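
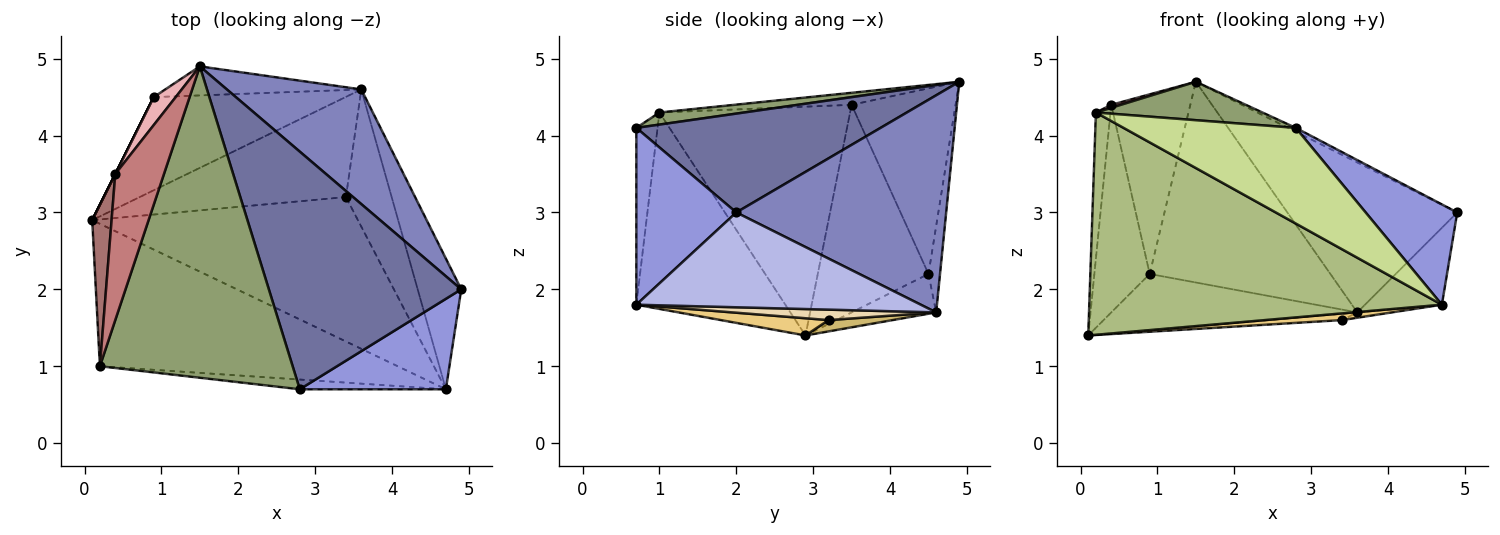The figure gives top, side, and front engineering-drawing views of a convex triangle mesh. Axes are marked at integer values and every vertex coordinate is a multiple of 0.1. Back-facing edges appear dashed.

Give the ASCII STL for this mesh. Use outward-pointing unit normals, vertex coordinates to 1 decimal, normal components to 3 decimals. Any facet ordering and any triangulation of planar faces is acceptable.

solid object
 facet normal 0.457 0.014 0.889
  outer loop
   vertex 2.8 0.7 4.1
   vertex 4.9 2.0 3.0
   vertex 1.5 4.9 4.7
  endloop
 endfacet
 facet normal 0.700 0.567 0.434
  outer loop
   vertex 3.6 4.6 1.7
   vertex 1.5 4.9 4.7
   vertex 4.9 2.0 3.0
  endloop
 endfacet
 facet normal 0.630 -0.577 0.520
  outer loop
   vertex 4.7 0.7 1.8
   vertex 4.9 2.0 3.0
   vertex 2.8 0.7 4.1
  endloop
 endfacet
 facet normal 0.882 0.239 -0.405
  outer loop
   vertex 4.7 0.7 1.8
   vertex 3.6 4.6 1.7
   vertex 4.9 2.0 3.0
  endloop
 endfacet
 facet normal 0.062 -0.122 0.991
  outer loop
   vertex 0.2 1.0 4.3
   vertex 2.8 0.7 4.1
   vertex 1.5 4.9 4.7
  endloop
 endfacet
 facet normal -0.335 -0.793 -0.508
  outer loop
   vertex 0.2 1.0 4.3
   vertex 0.1 2.9 1.4
   vertex 4.7 0.7 1.8
  endloop
 endfacet
 facet normal -0.122 -0.987 -0.101
  outer loop
   vertex 0.2 1.0 4.3
   vertex 4.7 0.7 1.8
   vertex 2.8 0.7 4.1
  endloop
 endfacet
 facet normal -0.175 0.509 -0.843
  outer loop
   vertex 0.9 4.5 2.2
   vertex 3.6 4.6 1.7
   vertex 0.1 2.9 1.4
  endloop
 endfacet
 facet normal -0.063 0.988 -0.143
  outer loop
   vertex 0.9 4.5 2.2
   vertex 1.5 4.9 4.7
   vertex 3.6 4.6 1.7
  endloop
 endfacet
 facet normal 0.055 0.063 -0.996
  outer loop
   vertex 3.4 3.2 1.6
   vertex 0.1 2.9 1.4
   vertex 3.6 4.6 1.7
  endloop
 endfacet
 facet normal 0.065 -0.046 -0.997
  outer loop
   vertex 3.4 3.2 1.6
   vertex 4.7 0.7 1.8
   vertex 0.1 2.9 1.4
  endloop
 endfacet
 facet normal 0.223 0.038 -0.974
  outer loop
   vertex 3.4 3.2 1.6
   vertex 3.6 4.6 1.7
   vertex 4.7 0.7 1.8
  endloop
 endfacet
 facet normal -0.994 0.076 0.084
  outer loop
   vertex 0.4 3.5 4.4
   vertex 0.1 2.9 1.4
   vertex 0.2 1.0 4.3
  endloop
 endfacet
 facet normal -0.240 -0.020 0.971
  outer loop
   vertex 0.4 3.5 4.4
   vertex 0.2 1.0 4.3
   vertex 1.5 4.9 4.7
  endloop
 endfacet
 facet normal -0.894 0.447 0.000
  outer loop
   vertex 0.4 3.5 4.4
   vertex 0.9 4.5 2.2
   vertex 0.1 2.9 1.4
  endloop
 endfacet
 facet normal -0.793 0.603 0.094
  outer loop
   vertex 0.4 3.5 4.4
   vertex 1.5 4.9 4.7
   vertex 0.9 4.5 2.2
  endloop
 endfacet
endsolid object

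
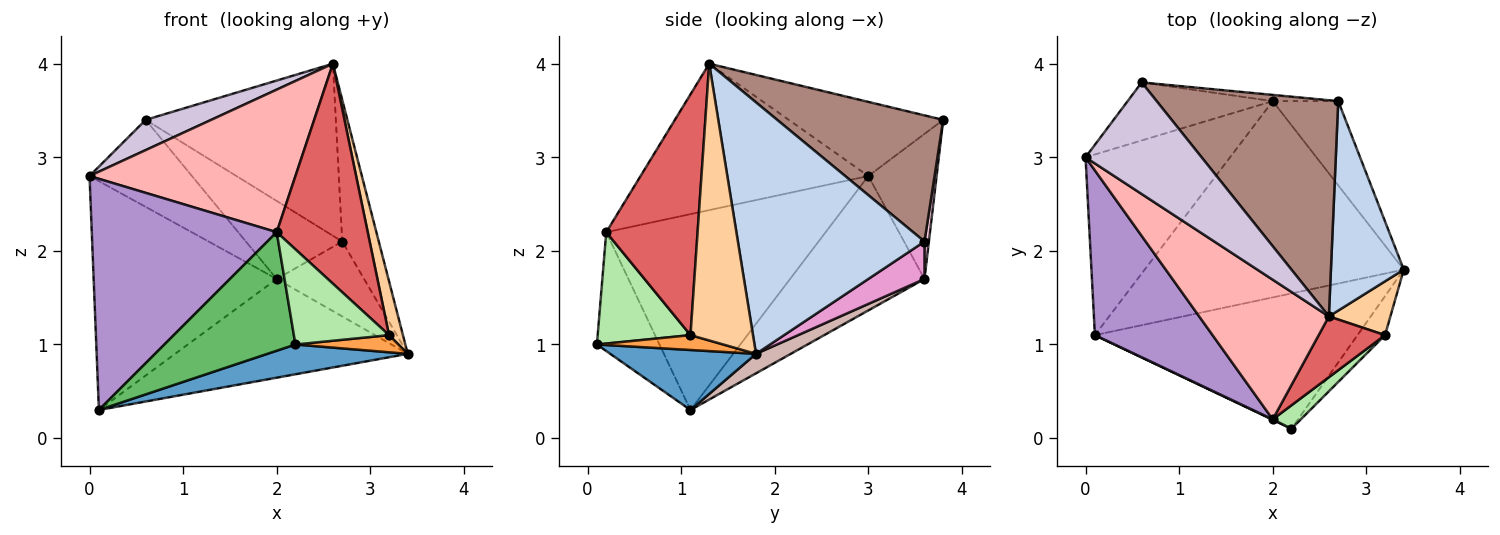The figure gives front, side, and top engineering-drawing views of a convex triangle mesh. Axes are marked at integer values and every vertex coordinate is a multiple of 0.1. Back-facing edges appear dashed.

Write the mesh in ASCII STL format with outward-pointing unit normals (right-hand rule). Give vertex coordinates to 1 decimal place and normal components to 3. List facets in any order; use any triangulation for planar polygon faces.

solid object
 facet normal 0.218 -0.210 -0.953
  outer loop
   vertex 0.1 1.1 0.3
   vertex 3.4 1.8 0.9
   vertex 2.2 0.1 1.0
  endloop
 endfacet
 facet normal 0.944 0.185 0.273
  outer loop
   vertex 2.7 3.6 2.1
   vertex 2.6 1.3 4.0
   vertex 3.4 1.8 0.9
  endloop
 endfacet
 facet normal 0.443 -0.361 -0.821
  outer loop
   vertex 3.2 1.1 1.1
   vertex 2.2 0.1 1.0
   vertex 3.4 1.8 0.9
  endloop
 endfacet
 facet normal 0.954 -0.212 0.212
  outer loop
   vertex 3.2 1.1 1.1
   vertex 3.4 1.8 0.9
   vertex 2.6 1.3 4.0
  endloop
 endfacet
 facet normal -0.431 -0.902 0.003
  outer loop
   vertex 2.0 0.2 2.2
   vertex 0.1 1.1 0.3
   vertex 2.2 0.1 1.0
  endloop
 endfacet
 facet normal 0.688 -0.705 0.173
  outer loop
   vertex 2.0 0.2 2.2
   vertex 2.2 0.1 1.0
   vertex 3.2 1.1 1.1
  endloop
 endfacet
 facet normal 0.695 -0.693 0.192
  outer loop
   vertex 2.0 0.2 2.2
   vertex 3.2 1.1 1.1
   vertex 2.6 1.3 4.0
  endloop
 endfacet
 facet normal -0.620 -0.560 0.549
  outer loop
   vertex 2.0 0.2 2.2
   vertex 2.6 1.3 4.0
   vertex 0.0 3.0 2.8
  endloop
 endfacet
 facet normal -0.695 -0.586 0.417
  outer loop
   vertex 2.0 0.2 2.2
   vertex 0.0 3.0 2.8
   vertex 0.1 1.1 0.3
  endloop
 endfacet
 facet normal -0.525 -0.223 0.822
  outer loop
   vertex 0.6 3.8 3.4
   vertex 0.0 3.0 2.8
   vertex 2.6 1.3 4.0
  endloop
 endfacet
 facet normal 0.478 0.547 0.687
  outer loop
   vertex 0.6 3.8 3.4
   vertex 2.6 1.3 4.0
   vertex 2.7 3.6 2.1
  endloop
 endfacet
 facet normal 0.067 0.448 -0.891
  outer loop
   vertex 2.0 3.6 1.7
   vertex 3.4 1.8 0.9
   vertex 0.1 1.1 0.3
  endloop
 endfacet
 facet normal 0.393 0.611 -0.687
  outer loop
   vertex 2.0 3.6 1.7
   vertex 2.7 3.6 2.1
   vertex 3.4 1.8 0.9
  endloop
 endfacet
 facet normal 0.046 0.996 -0.080
  outer loop
   vertex 2.0 3.6 1.7
   vertex 0.6 3.8 3.4
   vertex 2.7 3.6 2.1
  endloop
 endfacet
 facet normal -0.499 0.680 -0.537
  outer loop
   vertex 2.0 3.6 1.7
   vertex 0.1 1.1 0.3
   vertex 0.0 3.0 2.8
  endloop
 endfacet
 facet normal -0.485 0.728 -0.485
  outer loop
   vertex 2.0 3.6 1.7
   vertex 0.0 3.0 2.8
   vertex 0.6 3.8 3.4
  endloop
 endfacet
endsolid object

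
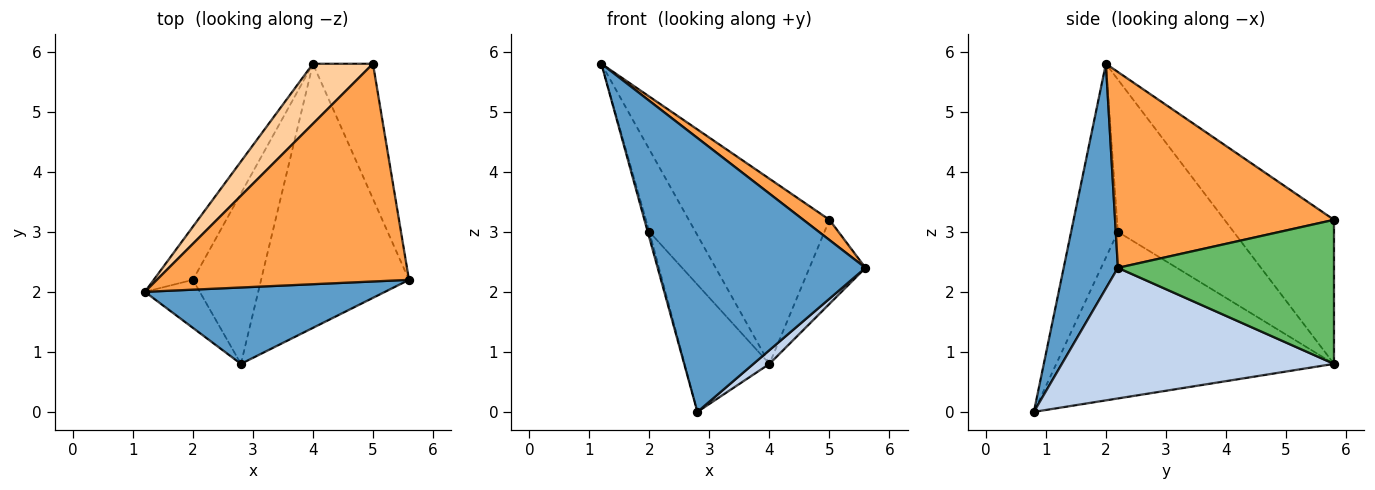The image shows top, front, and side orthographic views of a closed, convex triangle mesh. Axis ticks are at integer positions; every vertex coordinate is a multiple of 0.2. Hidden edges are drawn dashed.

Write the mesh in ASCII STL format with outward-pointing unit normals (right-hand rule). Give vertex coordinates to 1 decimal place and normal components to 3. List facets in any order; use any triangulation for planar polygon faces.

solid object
 facet normal 0.244 -0.934 0.261
  outer loop
   vertex 2.8 0.8 0.0
   vertex 5.6 2.2 2.4
   vertex 1.2 2.0 5.8
  endloop
 endfacet
 facet normal 0.661 -0.039 -0.749
  outer loop
   vertex 2.8 0.8 0.0
   vertex 4.0 5.8 0.8
   vertex 5.6 2.2 2.4
  endloop
 endfacet
 facet normal 0.612 -0.073 0.788
  outer loop
   vertex 5.0 5.8 3.2
   vertex 1.2 2.0 5.8
   vertex 5.6 2.2 2.4
  endloop
 endfacet
 facet normal -0.595 0.765 0.248
  outer loop
   vertex 5.0 5.8 3.2
   vertex 4.0 5.8 0.8
   vertex 1.2 2.0 5.8
  endloop
 endfacet
 facet normal 0.898 0.233 -0.374
  outer loop
   vertex 5.0 5.8 3.2
   vertex 5.6 2.2 2.4
   vertex 4.0 5.8 0.8
  endloop
 endfacet
 facet normal -0.904 0.360 -0.232
  outer loop
   vertex 2.0 2.2 3.0
   vertex 1.2 2.0 5.8
   vertex 4.0 5.8 0.8
  endloop
 endfacet
 facet normal -0.962 0.034 -0.272
  outer loop
   vertex 2.0 2.2 3.0
   vertex 2.8 0.8 0.0
   vertex 1.2 2.0 5.8
  endloop
 endfacet
 facet normal -0.891 0.272 -0.364
  outer loop
   vertex 2.0 2.2 3.0
   vertex 4.0 5.8 0.8
   vertex 2.8 0.8 0.0
  endloop
 endfacet
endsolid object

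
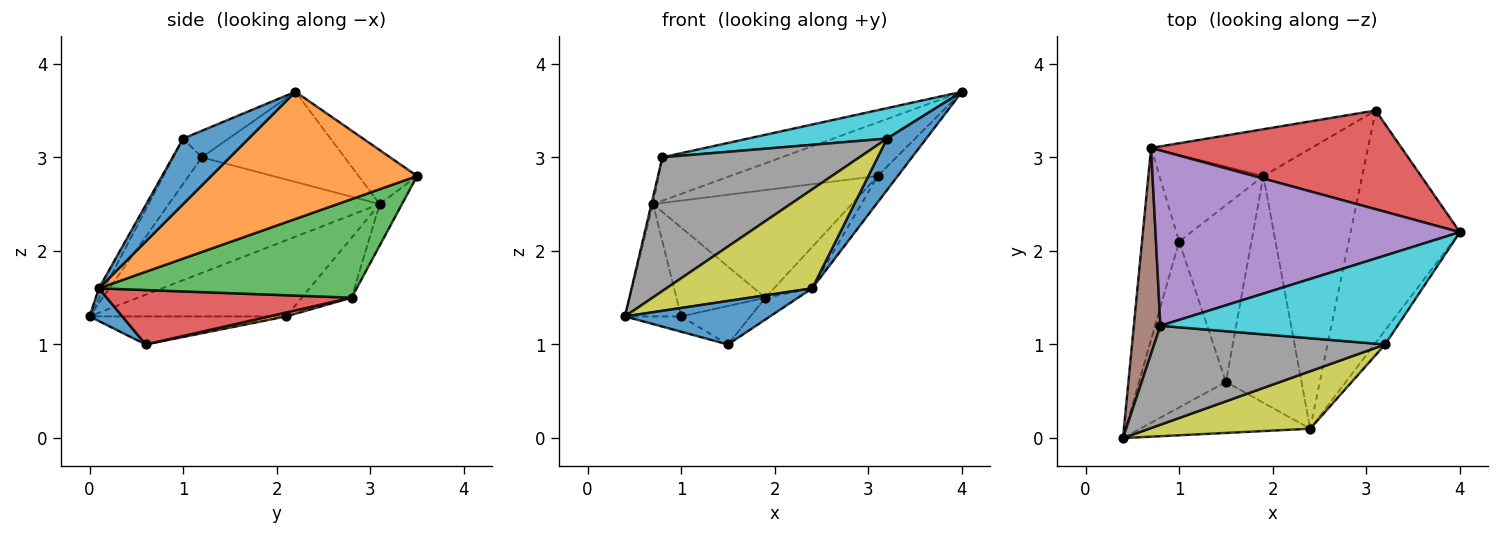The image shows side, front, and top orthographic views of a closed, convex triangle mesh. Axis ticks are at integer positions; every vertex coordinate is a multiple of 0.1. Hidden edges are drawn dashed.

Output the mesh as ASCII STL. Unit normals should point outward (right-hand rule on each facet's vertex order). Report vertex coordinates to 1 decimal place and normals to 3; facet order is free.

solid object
 facet normal 0.145 -0.642 -0.753
  outer loop
   vertex 2.4 0.1 1.6
   vertex 0.4 0.0 1.3
   vertex 1.5 0.6 1.0
  endloop
 endfacet
 facet normal 0.756 0.074 -0.650
  outer loop
   vertex 2.4 0.1 1.6
   vertex 3.1 3.5 2.8
   vertex 4.0 2.2 3.7
  endloop
 endfacet
 facet normal -0.306 0.088 -0.948
  outer loop
   vertex 1.0 2.1 1.3
   vertex 1.5 0.6 1.0
   vertex 0.4 0.0 1.3
  endloop
 endfacet
 facet normal -0.186 0.469 0.863
  outer loop
   vertex 0.7 3.1 2.5
   vertex 4.0 2.2 3.7
   vertex 3.1 3.5 2.8
  endloop
 endfacet
 facet normal -0.276 0.231 0.933
  outer loop
   vertex 0.7 3.1 2.5
   vertex 0.8 1.2 3.0
   vertex 4.0 2.2 3.7
  endloop
 endfacet
 facet normal -0.975 0.008 0.224
  outer loop
   vertex 0.7 3.1 2.5
   vertex 0.4 0.0 1.3
   vertex 0.8 1.2 3.0
  endloop
 endfacet
 facet normal -0.870 0.249 -0.425
  outer loop
   vertex 0.7 3.1 2.5
   vertex 1.0 2.1 1.3
   vertex 0.4 0.0 1.3
  endloop
 endfacet
 facet normal -0.116 -0.798 0.591
  outer loop
   vertex 3.2 1.0 3.2
   vertex 0.8 1.2 3.0
   vertex 0.4 0.0 1.3
  endloop
 endfacet
 facet normal -0.032 -0.864 0.502
  outer loop
   vertex 3.2 1.0 3.2
   vertex 0.4 0.0 1.3
   vertex 2.4 0.1 1.6
  endloop
 endfacet
 facet normal -0.105 -0.322 0.941
  outer loop
   vertex 3.2 1.0 3.2
   vertex 4.0 2.2 3.7
   vertex 0.8 1.2 3.0
  endloop
 endfacet
 facet normal 0.850 -0.509 -0.139
  outer loop
   vertex 3.2 1.0 3.2
   vertex 2.4 0.1 1.6
   vertex 4.0 2.2 3.7
  endloop
 endfacet
 facet normal 0.052 0.212 -0.976
  outer loop
   vertex 1.9 2.8 1.5
   vertex 1.5 0.6 1.0
   vertex 1.0 2.1 1.3
  endloop
 endfacet
 facet normal 0.702 0.104 -0.704
  outer loop
   vertex 1.9 2.8 1.5
   vertex 3.1 3.5 2.8
   vertex 2.4 0.1 1.6
  endloop
 endfacet
 facet normal 0.583 0.078 -0.809
  outer loop
   vertex 1.9 2.8 1.5
   vertex 2.4 0.1 1.6
   vertex 1.5 0.6 1.0
  endloop
 endfacet
 facet normal -0.102 0.912 -0.397
  outer loop
   vertex 1.9 2.8 1.5
   vertex 0.7 3.1 2.5
   vertex 3.1 3.5 2.8
  endloop
 endfacet
 facet normal -0.373 0.665 -0.647
  outer loop
   vertex 1.9 2.8 1.5
   vertex 1.0 2.1 1.3
   vertex 0.7 3.1 2.5
  endloop
 endfacet
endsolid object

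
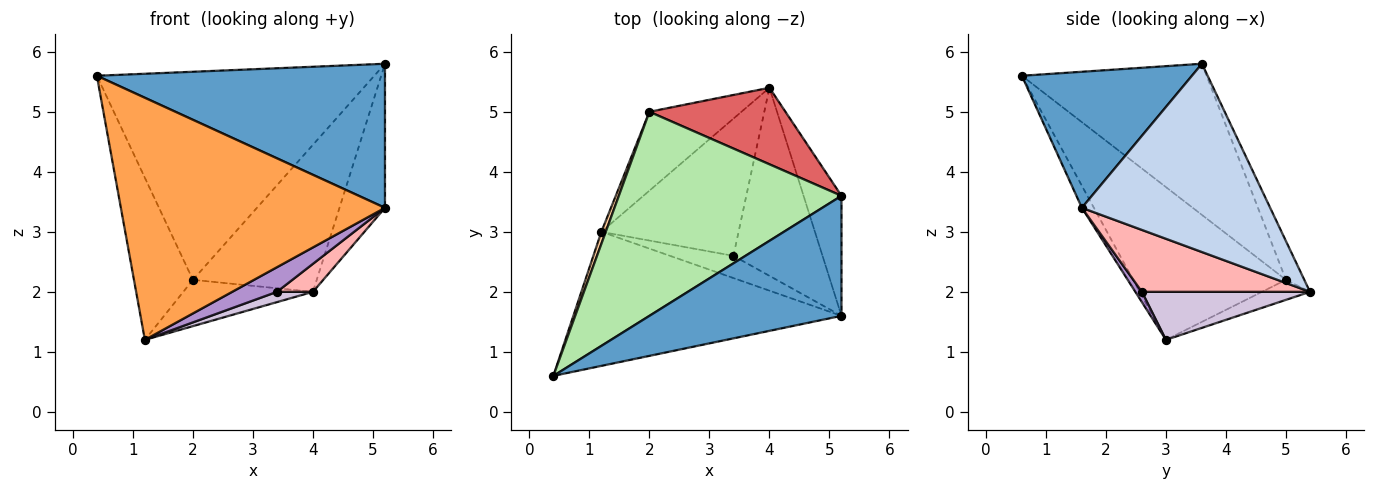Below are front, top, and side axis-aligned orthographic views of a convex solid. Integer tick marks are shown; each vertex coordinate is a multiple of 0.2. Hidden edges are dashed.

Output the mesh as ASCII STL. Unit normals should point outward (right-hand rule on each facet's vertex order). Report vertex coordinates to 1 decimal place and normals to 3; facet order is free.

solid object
 facet normal 0.413 -0.700 0.583
  outer loop
   vertex 5.2 3.6 5.8
   vertex 0.4 0.6 5.6
   vertex 5.2 1.6 3.4
  endloop
 endfacet
 facet normal 0.954 0.230 -0.192
  outer loop
   vertex 5.2 3.6 5.8
   vertex 5.2 1.6 3.4
   vertex 4.0 5.4 2.0
  endloop
 endfacet
 facet normal -0.040 -0.874 -0.484
  outer loop
   vertex 1.2 3.0 1.2
   vertex 5.2 1.6 3.4
   vertex 0.4 0.6 5.6
  endloop
 endfacet
 facet normal -0.933 0.360 0.027
  outer loop
   vertex 2.0 5.0 2.2
   vertex 1.2 3.0 1.2
   vertex 0.4 0.6 5.6
  endloop
 endfacet
 facet normal -0.184 0.498 -0.848
  outer loop
   vertex 2.0 5.0 2.2
   vertex 4.0 5.4 2.0
   vertex 1.2 3.0 1.2
  endloop
 endfacet
 facet normal -0.429 0.645 0.632
  outer loop
   vertex 2.0 5.0 2.2
   vertex 0.4 0.6 5.6
   vertex 5.2 3.6 5.8
  endloop
 endfacet
 facet normal -0.130 0.880 0.458
  outer loop
   vertex 2.0 5.0 2.2
   vertex 5.2 3.6 5.8
   vertex 4.0 5.4 2.0
  endloop
 endfacet
 facet normal 0.567 -0.121 -0.815
  outer loop
   vertex 3.4 2.6 2.0
   vertex 4.0 5.4 2.0
   vertex 5.2 1.6 3.4
  endloop
 endfacet
 facet normal 0.108 -0.738 -0.666
  outer loop
   vertex 3.4 2.6 2.0
   vertex 5.2 1.6 3.4
   vertex 1.2 3.0 1.2
  endloop
 endfacet
 facet normal 0.330 -0.071 -0.942
  outer loop
   vertex 3.4 2.6 2.0
   vertex 1.2 3.0 1.2
   vertex 4.0 5.4 2.0
  endloop
 endfacet
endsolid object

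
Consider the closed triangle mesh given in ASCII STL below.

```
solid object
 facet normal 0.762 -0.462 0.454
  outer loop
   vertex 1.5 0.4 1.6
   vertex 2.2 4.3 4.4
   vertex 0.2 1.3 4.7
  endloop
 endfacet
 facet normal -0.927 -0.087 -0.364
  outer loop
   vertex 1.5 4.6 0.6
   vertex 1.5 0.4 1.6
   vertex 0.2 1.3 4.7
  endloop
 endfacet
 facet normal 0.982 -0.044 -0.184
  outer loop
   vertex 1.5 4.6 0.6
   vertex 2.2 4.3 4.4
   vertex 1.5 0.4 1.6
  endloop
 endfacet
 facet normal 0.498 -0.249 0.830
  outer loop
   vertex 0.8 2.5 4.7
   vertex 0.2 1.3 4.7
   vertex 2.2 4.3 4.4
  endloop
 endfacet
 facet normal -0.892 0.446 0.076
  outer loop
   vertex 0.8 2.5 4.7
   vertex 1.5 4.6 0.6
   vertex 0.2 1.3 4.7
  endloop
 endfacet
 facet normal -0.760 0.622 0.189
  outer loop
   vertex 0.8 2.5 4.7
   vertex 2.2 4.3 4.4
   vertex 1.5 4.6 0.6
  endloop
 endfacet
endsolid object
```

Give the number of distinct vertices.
5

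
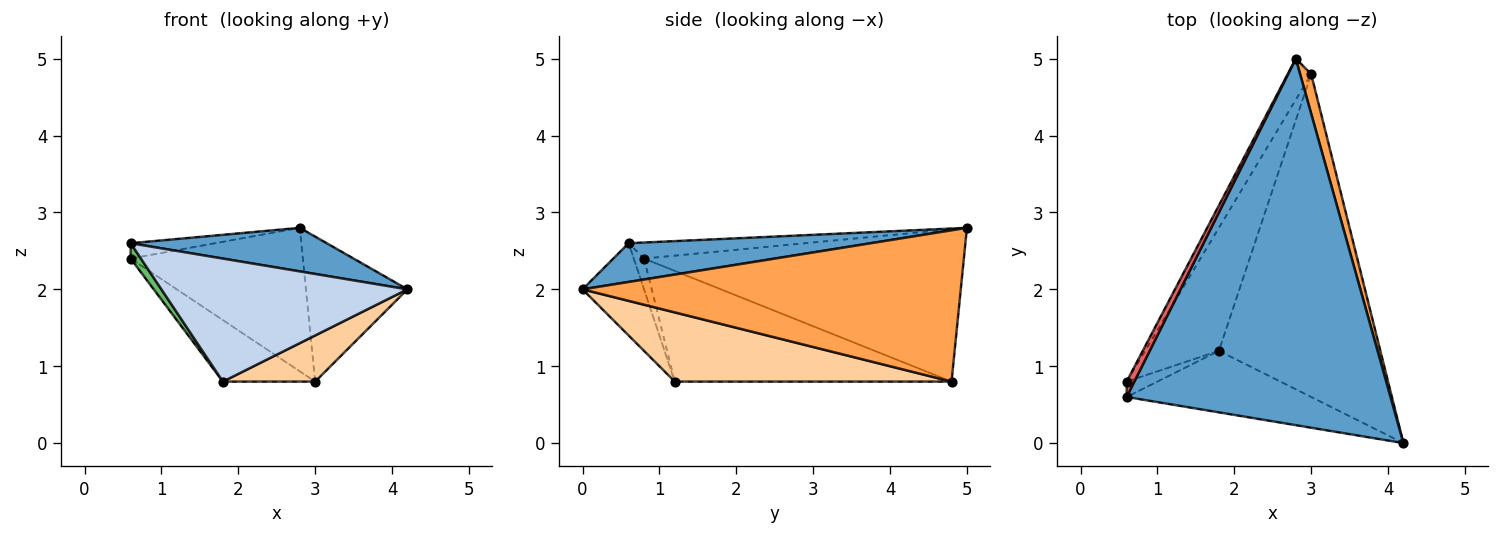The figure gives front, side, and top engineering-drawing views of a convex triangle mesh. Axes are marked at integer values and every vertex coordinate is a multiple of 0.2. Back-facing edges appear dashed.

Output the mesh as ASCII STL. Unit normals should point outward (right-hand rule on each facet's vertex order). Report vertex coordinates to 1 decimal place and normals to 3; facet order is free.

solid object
 facet normal 0.144 -0.117 0.983
  outer loop
   vertex 2.8 5.0 2.8
   vertex 0.6 0.6 2.6
   vertex 4.2 0.0 2.0
  endloop
 endfacet
 facet normal -0.218 -0.873 -0.436
  outer loop
   vertex 1.8 1.2 0.8
   vertex 4.2 0.0 2.0
   vertex 0.6 0.6 2.6
  endloop
 endfacet
 facet normal 0.963 0.258 0.070
  outer loop
   vertex 3.0 4.8 0.8
   vertex 2.8 5.0 2.8
   vertex 4.2 0.0 2.0
  endloop
 endfacet
 facet normal 0.391 -0.130 -0.911
  outer loop
   vertex 3.0 4.8 0.8
   vertex 4.2 0.0 2.0
   vertex 1.8 1.2 0.8
  endloop
 endfacet
 facet normal -0.577 -0.577 -0.577
  outer loop
   vertex 0.6 0.8 2.4
   vertex 1.8 1.2 0.8
   vertex 0.6 0.6 2.6
  endloop
 endfacet
 facet normal -0.802 0.267 -0.535
  outer loop
   vertex 0.6 0.8 2.4
   vertex 3.0 4.8 0.8
   vertex 1.8 1.2 0.8
  endloop
 endfacet
 facet normal -0.828 0.396 0.396
  outer loop
   vertex 0.6 0.8 2.4
   vertex 0.6 0.6 2.6
   vertex 2.8 5.0 2.8
  endloop
 endfacet
 facet normal -0.873 0.470 -0.134
  outer loop
   vertex 0.6 0.8 2.4
   vertex 2.8 5.0 2.8
   vertex 3.0 4.8 0.8
  endloop
 endfacet
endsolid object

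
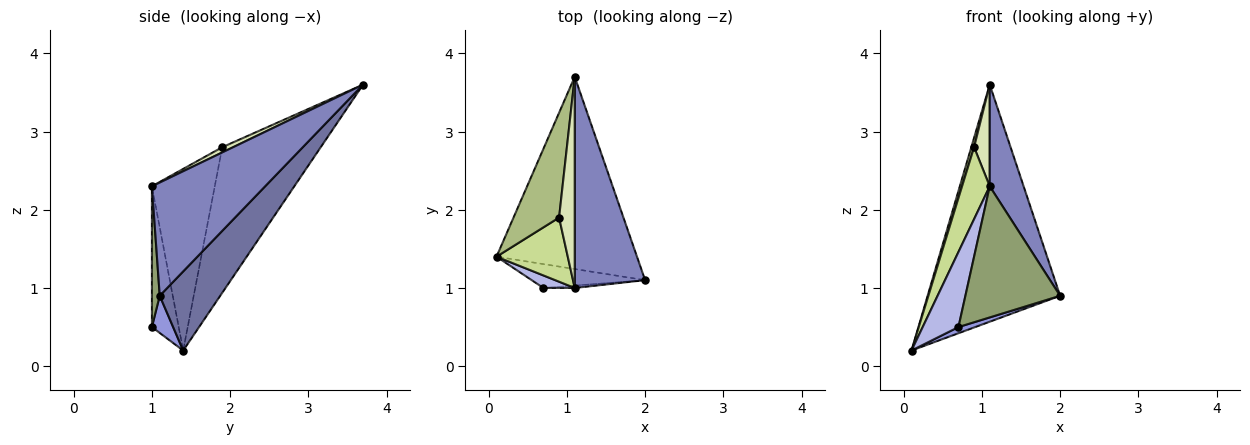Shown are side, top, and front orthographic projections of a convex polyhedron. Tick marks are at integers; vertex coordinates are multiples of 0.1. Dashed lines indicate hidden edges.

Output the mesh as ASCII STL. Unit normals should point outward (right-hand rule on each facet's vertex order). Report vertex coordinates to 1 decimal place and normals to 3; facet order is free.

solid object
 facet normal 0.334 0.732 -0.594
  outer loop
   vertex 1.1 3.7 3.6
   vertex 2.0 1.1 0.9
   vertex 0.1 1.4 0.2
  endloop
 endfacet
 facet normal 0.823 -0.246 0.512
  outer loop
   vertex 1.1 1.0 2.3
   vertex 2.0 1.1 0.9
   vertex 1.1 3.7 3.6
  endloop
 endfacet
 facet normal 0.302 -0.239 -0.923
  outer loop
   vertex 0.7 1.0 0.5
   vertex 0.1 1.4 0.2
   vertex 2.0 1.1 0.9
  endloop
 endfacet
 facet normal -0.595 -0.793 0.132
  outer loop
   vertex 0.7 1.0 0.5
   vertex 1.1 1.0 2.3
   vertex 0.1 1.4 0.2
  endloop
 endfacet
 facet normal 0.082 -0.996 -0.018
  outer loop
   vertex 0.7 1.0 0.5
   vertex 2.0 1.1 0.9
   vertex 1.1 1.0 2.3
  endloop
 endfacet
 facet normal -0.954 -0.027 0.299
  outer loop
   vertex 0.9 1.9 2.8
   vertex 1.1 3.7 3.6
   vertex 0.1 1.4 0.2
  endloop
 endfacet
 facet normal -0.861 -0.379 0.338
  outer loop
   vertex 0.9 1.9 2.8
   vertex 0.1 1.4 0.2
   vertex 1.1 1.0 2.3
  endloop
 endfacet
 facet normal 0.288 -0.415 0.863
  outer loop
   vertex 0.9 1.9 2.8
   vertex 1.1 1.0 2.3
   vertex 1.1 3.7 3.6
  endloop
 endfacet
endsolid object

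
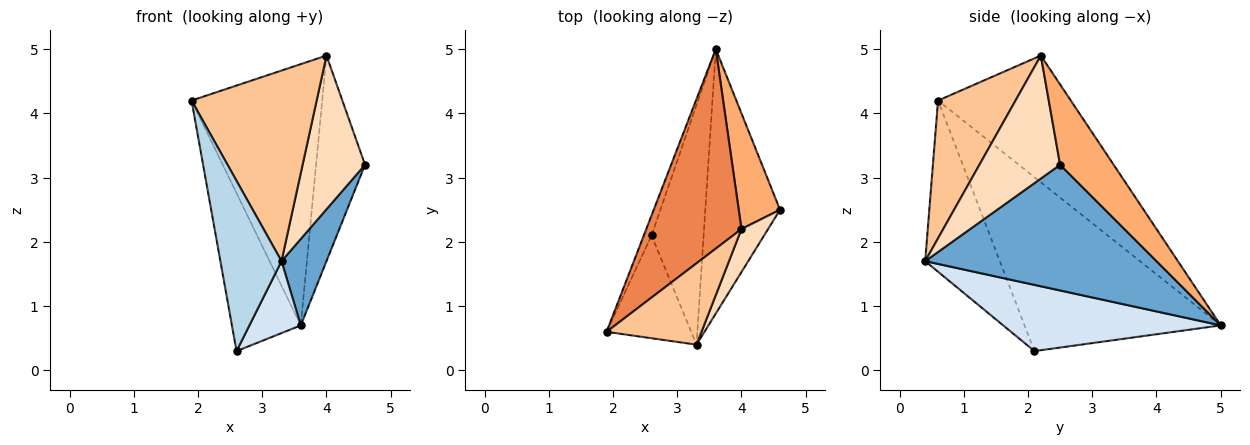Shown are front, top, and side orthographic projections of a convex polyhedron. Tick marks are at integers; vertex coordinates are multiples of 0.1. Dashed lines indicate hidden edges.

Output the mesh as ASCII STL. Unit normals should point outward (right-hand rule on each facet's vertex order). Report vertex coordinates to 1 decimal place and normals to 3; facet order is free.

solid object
 facet normal 0.848 -0.165 -0.504
  outer loop
   vertex 3.3 0.4 1.7
   vertex 3.6 5.0 0.7
   vertex 4.6 2.5 3.2
  endloop
 endfacet
 facet normal -0.943 0.331 -0.042
  outer loop
   vertex 2.6 2.1 0.3
   vertex 1.9 0.6 4.2
   vertex 3.6 5.0 0.7
  endloop
 endfacet
 facet normal -0.723 -0.592 -0.357
  outer loop
   vertex 2.6 2.1 0.3
   vertex 3.3 0.4 1.7
   vertex 1.9 0.6 4.2
  endloop
 endfacet
 facet normal 0.773 -0.183 -0.608
  outer loop
   vertex 2.6 2.1 0.3
   vertex 3.6 5.0 0.7
   vertex 3.3 0.4 1.7
  endloop
 endfacet
 facet normal -0.628 0.618 0.472
  outer loop
   vertex 4.0 2.2 4.9
   vertex 3.6 5.0 0.7
   vertex 1.9 0.6 4.2
  endloop
 endfacet
 facet normal 0.690 0.631 0.355
  outer loop
   vertex 4.0 2.2 4.9
   vertex 4.6 2.5 3.2
   vertex 3.6 5.0 0.7
  endloop
 endfacet
 facet normal 0.495 -0.799 0.341
  outer loop
   vertex 4.0 2.2 4.9
   vertex 1.9 0.6 4.2
   vertex 3.3 0.4 1.7
  endloop
 endfacet
 facet normal 0.780 -0.603 0.169
  outer loop
   vertex 4.0 2.2 4.9
   vertex 3.3 0.4 1.7
   vertex 4.6 2.5 3.2
  endloop
 endfacet
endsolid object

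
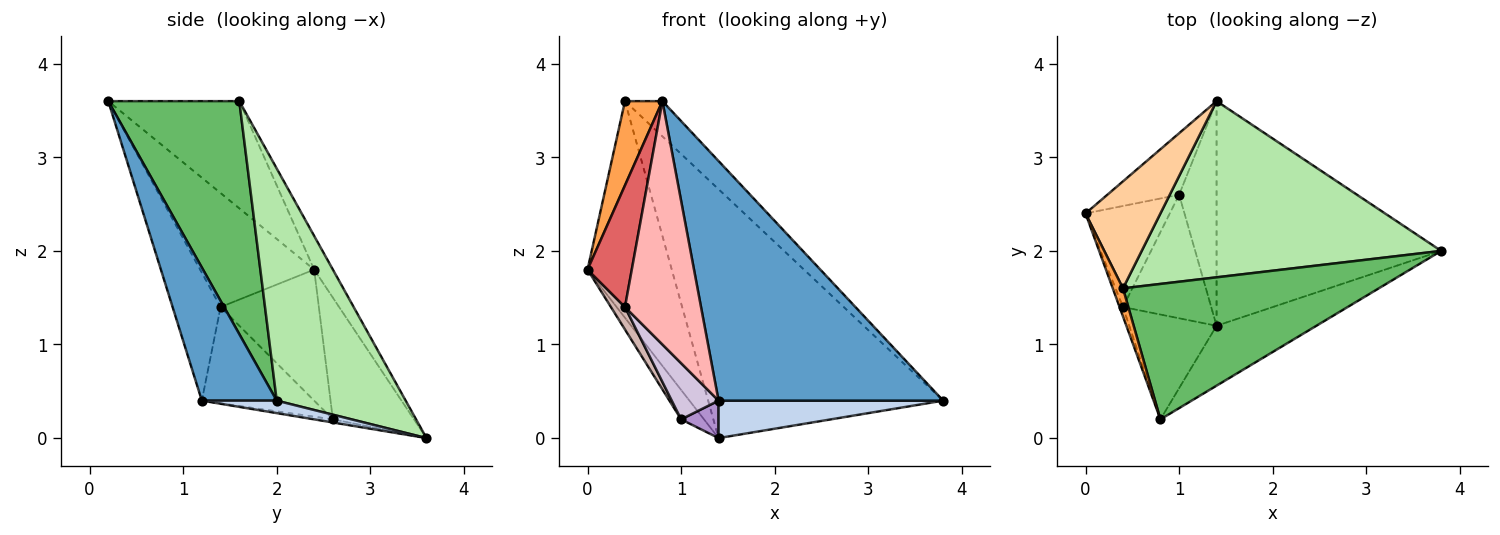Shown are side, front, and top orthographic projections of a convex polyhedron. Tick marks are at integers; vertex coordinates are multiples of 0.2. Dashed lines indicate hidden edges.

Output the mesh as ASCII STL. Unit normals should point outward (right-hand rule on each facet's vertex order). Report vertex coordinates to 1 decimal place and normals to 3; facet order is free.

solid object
 facet normal 0.308 -0.923 -0.231
  outer loop
   vertex 1.4 1.2 0.4
   vertex 3.8 2.0 0.4
   vertex 0.8 0.2 3.6
  endloop
 endfacet
 facet normal 0.055 -0.164 -0.985
  outer loop
   vertex 1.4 1.2 0.4
   vertex 1.4 3.6 0.0
   vertex 3.8 2.0 0.4
  endloop
 endfacet
 facet normal -0.958 -0.274 0.091
  outer loop
   vertex 0.4 1.6 3.6
   vertex 0.0 2.4 1.8
   vertex 0.8 0.2 3.6
  endloop
 endfacet
 facet normal -0.195 0.879 0.434
  outer loop
   vertex 0.4 1.6 3.6
   vertex 1.4 3.6 0.0
   vertex 0.0 2.4 1.8
  endloop
 endfacet
 facet normal 0.661 0.189 0.726
  outer loop
   vertex 0.4 1.6 3.6
   vertex 0.8 0.2 3.6
   vertex 3.8 2.0 0.4
  endloop
 endfacet
 facet normal 0.409 0.745 0.527
  outer loop
   vertex 0.4 1.6 3.6
   vertex 3.8 2.0 0.4
   vertex 1.4 3.6 0.0
  endloop
 endfacet
 facet normal -0.932 -0.362 -0.028
  outer loop
   vertex 0.4 1.4 1.4
   vertex 0.8 0.2 3.6
   vertex 0.0 2.4 1.8
  endloop
 endfacet
 facet normal -0.501 -0.795 -0.342
  outer loop
   vertex 0.4 1.4 1.4
   vertex 1.4 1.2 0.4
   vertex 0.8 0.2 3.6
  endloop
 endfacet
 facet normal -0.082 -0.164 -0.983
  outer loop
   vertex 1.0 2.6 0.2
   vertex 1.4 3.6 0.0
   vertex 1.4 1.2 0.4
  endloop
 endfacet
 facet normal -0.705 -0.294 -0.646
  outer loop
   vertex 1.0 2.6 0.2
   vertex 1.4 1.2 0.4
   vertex 0.4 1.4 1.4
  endloop
 endfacet
 facet normal -0.837 0.236 -0.494
  outer loop
   vertex 1.0 2.6 0.2
   vertex 0.0 2.4 1.8
   vertex 1.4 3.6 0.0
  endloop
 endfacet
 facet normal -0.835 -0.119 -0.537
  outer loop
   vertex 1.0 2.6 0.2
   vertex 0.4 1.4 1.4
   vertex 0.0 2.4 1.8
  endloop
 endfacet
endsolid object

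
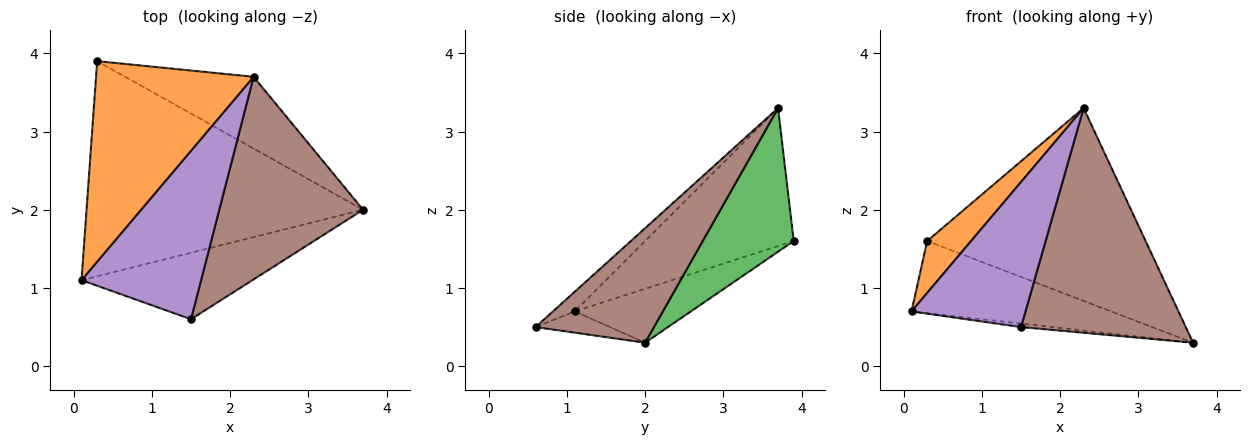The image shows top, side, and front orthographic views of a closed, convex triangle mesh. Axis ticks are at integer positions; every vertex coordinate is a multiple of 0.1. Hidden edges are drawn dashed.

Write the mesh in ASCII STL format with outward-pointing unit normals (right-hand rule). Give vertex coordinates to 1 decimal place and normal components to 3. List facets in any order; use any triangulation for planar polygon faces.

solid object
 facet normal -0.182 0.313 -0.932
  outer loop
   vertex 0.3 3.9 1.6
   vertex 3.7 2.0 0.3
   vertex 0.1 1.1 0.7
  endloop
 endfacet
 facet normal -0.647 -0.191 0.738
  outer loop
   vertex 2.3 3.7 3.3
   vertex 0.3 3.9 1.6
   vertex 0.1 1.1 0.7
  endloop
 endfacet
 facet normal 0.364 0.873 -0.325
  outer loop
   vertex 2.3 3.7 3.3
   vertex 3.7 2.0 0.3
   vertex 0.3 3.9 1.6
  endloop
 endfacet
 facet normal -0.123 0.052 -0.991
  outer loop
   vertex 1.5 0.6 0.5
   vertex 0.1 1.1 0.7
   vertex 3.7 2.0 0.3
  endloop
 endfacet
 facet normal -0.124 -0.647 0.752
  outer loop
   vertex 1.5 0.6 0.5
   vertex 2.3 3.7 3.3
   vertex 0.1 1.1 0.7
  endloop
 endfacet
 facet normal 0.471 -0.655 0.591
  outer loop
   vertex 1.5 0.6 0.5
   vertex 3.7 2.0 0.3
   vertex 2.3 3.7 3.3
  endloop
 endfacet
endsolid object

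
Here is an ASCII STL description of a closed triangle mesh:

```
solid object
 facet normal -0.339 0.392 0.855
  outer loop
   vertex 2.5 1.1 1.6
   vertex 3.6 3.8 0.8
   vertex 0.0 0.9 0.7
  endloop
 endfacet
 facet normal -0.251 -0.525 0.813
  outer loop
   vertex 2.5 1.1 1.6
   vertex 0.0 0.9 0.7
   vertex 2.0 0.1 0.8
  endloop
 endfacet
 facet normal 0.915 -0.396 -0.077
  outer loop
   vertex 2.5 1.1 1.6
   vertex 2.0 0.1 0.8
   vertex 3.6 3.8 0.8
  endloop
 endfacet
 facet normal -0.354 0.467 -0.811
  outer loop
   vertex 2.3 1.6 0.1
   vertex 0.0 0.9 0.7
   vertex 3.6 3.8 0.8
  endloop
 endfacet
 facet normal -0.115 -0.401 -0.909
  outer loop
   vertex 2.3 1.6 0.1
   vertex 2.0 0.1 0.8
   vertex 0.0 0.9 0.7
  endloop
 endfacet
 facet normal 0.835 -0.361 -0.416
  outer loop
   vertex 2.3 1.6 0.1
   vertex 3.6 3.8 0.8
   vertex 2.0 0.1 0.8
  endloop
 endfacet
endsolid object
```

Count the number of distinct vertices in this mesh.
5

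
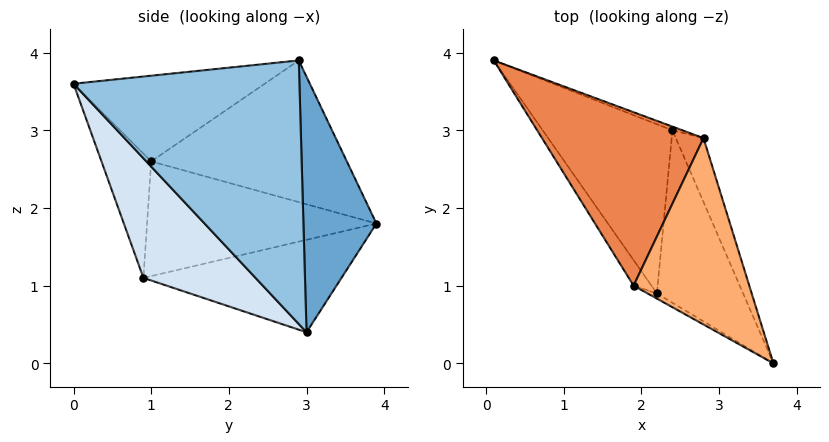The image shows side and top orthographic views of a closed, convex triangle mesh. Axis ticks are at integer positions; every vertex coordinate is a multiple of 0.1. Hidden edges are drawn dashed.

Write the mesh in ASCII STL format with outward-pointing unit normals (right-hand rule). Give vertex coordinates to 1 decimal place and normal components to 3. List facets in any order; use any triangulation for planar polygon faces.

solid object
 facet normal 0.357 0.934 -0.014
  outer loop
   vertex 2.4 3.0 0.4
   vertex 0.1 3.9 1.8
   vertex 2.8 2.9 3.9
  endloop
 endfacet
 facet normal 0.947 0.304 -0.100
  outer loop
   vertex 2.4 3.0 0.4
   vertex 2.8 2.9 3.9
   vertex 3.7 0.0 3.6
  endloop
 endfacet
 facet normal -0.567 -0.211 -0.796
  outer loop
   vertex 2.2 0.9 1.1
   vertex 0.1 3.9 1.8
   vertex 2.4 3.0 0.4
  endloop
 endfacet
 facet normal 0.783 -0.263 -0.564
  outer loop
   vertex 2.2 0.9 1.1
   vertex 2.4 3.0 0.4
   vertex 3.7 0.0 3.6
  endloop
 endfacet
 facet normal -0.646 -0.198 0.737
  outer loop
   vertex 1.9 1.0 2.6
   vertex 2.8 2.9 3.9
   vertex 0.1 3.9 1.8
  endloop
 endfacet
 facet normal -0.575 -0.259 0.776
  outer loop
   vertex 1.9 1.0 2.6
   vertex 3.7 0.0 3.6
   vertex 2.8 2.9 3.9
  endloop
 endfacet
 facet normal -0.826 -0.548 -0.129
  outer loop
   vertex 1.9 1.0 2.6
   vertex 0.1 3.9 1.8
   vertex 2.2 0.9 1.1
  endloop
 endfacet
 facet normal -0.470 -0.882 -0.035
  outer loop
   vertex 1.9 1.0 2.6
   vertex 2.2 0.9 1.1
   vertex 3.7 0.0 3.6
  endloop
 endfacet
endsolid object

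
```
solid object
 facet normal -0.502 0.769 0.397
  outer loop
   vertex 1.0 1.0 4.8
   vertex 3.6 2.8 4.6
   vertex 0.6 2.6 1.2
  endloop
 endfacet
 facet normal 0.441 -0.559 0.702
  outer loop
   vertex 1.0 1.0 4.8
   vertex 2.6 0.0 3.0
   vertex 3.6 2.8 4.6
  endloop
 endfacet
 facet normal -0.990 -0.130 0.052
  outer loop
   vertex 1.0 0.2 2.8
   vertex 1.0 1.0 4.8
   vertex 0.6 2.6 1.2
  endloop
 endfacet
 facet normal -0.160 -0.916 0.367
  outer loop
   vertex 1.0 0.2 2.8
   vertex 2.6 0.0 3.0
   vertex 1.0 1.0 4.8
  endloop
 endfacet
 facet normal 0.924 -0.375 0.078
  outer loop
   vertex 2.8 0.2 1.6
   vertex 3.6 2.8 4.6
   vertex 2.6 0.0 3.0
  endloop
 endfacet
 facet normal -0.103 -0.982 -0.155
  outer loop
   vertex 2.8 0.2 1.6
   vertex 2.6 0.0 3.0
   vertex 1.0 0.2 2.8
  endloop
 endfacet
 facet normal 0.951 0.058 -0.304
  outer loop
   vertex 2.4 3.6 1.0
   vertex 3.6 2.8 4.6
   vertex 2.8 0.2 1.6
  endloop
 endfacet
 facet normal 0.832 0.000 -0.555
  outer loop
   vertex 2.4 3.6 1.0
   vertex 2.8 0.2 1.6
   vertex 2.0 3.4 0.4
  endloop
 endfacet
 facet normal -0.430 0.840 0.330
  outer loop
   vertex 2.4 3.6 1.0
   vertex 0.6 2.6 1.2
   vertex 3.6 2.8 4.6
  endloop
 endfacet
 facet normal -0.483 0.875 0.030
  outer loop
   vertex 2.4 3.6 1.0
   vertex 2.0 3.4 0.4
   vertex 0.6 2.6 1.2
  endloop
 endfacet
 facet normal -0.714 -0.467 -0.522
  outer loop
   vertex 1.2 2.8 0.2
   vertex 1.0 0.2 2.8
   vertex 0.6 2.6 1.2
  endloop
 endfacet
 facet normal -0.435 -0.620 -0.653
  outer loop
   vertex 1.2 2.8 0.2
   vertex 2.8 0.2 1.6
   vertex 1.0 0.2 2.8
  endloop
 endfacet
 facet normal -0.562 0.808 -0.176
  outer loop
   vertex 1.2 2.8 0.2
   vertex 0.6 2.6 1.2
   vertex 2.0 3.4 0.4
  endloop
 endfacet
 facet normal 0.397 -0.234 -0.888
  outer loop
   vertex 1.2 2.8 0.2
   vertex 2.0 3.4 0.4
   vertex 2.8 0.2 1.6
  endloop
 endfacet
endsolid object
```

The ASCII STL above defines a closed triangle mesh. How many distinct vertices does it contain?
9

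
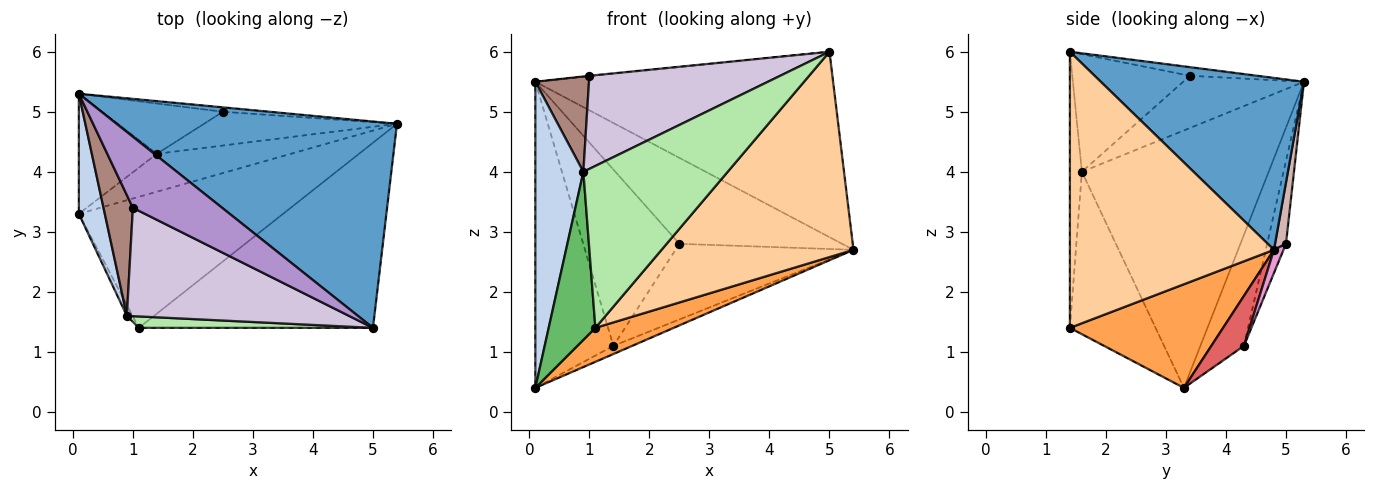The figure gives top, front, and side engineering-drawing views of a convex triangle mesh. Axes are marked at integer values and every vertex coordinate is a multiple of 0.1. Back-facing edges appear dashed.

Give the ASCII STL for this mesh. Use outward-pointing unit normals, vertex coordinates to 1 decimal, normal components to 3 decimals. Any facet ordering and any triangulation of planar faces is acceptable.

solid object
 facet normal 0.415 0.608 0.677
  outer loop
   vertex 0.1 5.3 5.5
   vertex 5.0 1.4 6.0
   vertex 5.4 4.8 2.7
  endloop
 endfacet
 facet normal -0.964 -0.248 0.097
  outer loop
   vertex 0.9 1.6 4.0
   vertex 0.1 5.3 5.5
   vertex 0.1 3.3 0.4
  endloop
 endfacet
 facet normal 0.441 -0.225 -0.869
  outer loop
   vertex 1.1 1.4 1.4
   vertex 0.1 3.3 0.4
   vertex 5.4 4.8 2.7
  endloop
 endfacet
 facet normal 0.620 -0.583 -0.525
  outer loop
   vertex 1.1 1.4 1.4
   vertex 5.4 4.8 2.7
   vertex 5.0 1.4 6.0
  endloop
 endfacet
 facet normal -0.878 -0.478 -0.031
  outer loop
   vertex 1.1 1.4 1.4
   vertex 0.9 1.6 4.0
   vertex 0.1 3.3 0.4
  endloop
 endfacet
 facet normal -0.083 -0.994 0.070
  outer loop
   vertex 1.1 1.4 1.4
   vertex 5.0 1.4 6.0
   vertex 0.9 1.6 4.0
  endloop
 endfacet
 facet normal 0.343 0.197 -0.918
  outer loop
   vertex 1.4 4.3 1.1
   vertex 5.4 4.8 2.7
   vertex 0.1 3.3 0.4
  endloop
 endfacet
 facet normal -0.461 0.826 -0.324
  outer loop
   vertex 1.4 4.3 1.1
   vertex 0.1 3.3 0.4
   vertex 0.1 5.3 5.5
  endloop
 endfacet
 facet normal -0.096 0.007 0.995
  outer loop
   vertex 1.0 3.4 5.6
   vertex 5.0 1.4 6.0
   vertex 0.1 5.3 5.5
  endloop
 endfacet
 facet normal -0.373 -0.605 0.704
  outer loop
   vertex 1.0 3.4 5.6
   vertex 0.9 1.6 4.0
   vertex 5.0 1.4 6.0
  endloop
 endfacet
 facet normal -0.813 -0.361 0.457
  outer loop
   vertex 1.0 3.4 5.6
   vertex 0.1 5.3 5.5
   vertex 0.9 1.6 4.0
  endloop
 endfacet
 facet normal 0.067 0.996 -0.051
  outer loop
   vertex 2.5 5.0 2.8
   vertex 0.1 5.3 5.5
   vertex 5.4 4.8 2.7
  endloop
 endfacet
 facet normal 0.049 0.912 -0.407
  outer loop
   vertex 2.5 5.0 2.8
   vertex 5.4 4.8 2.7
   vertex 1.4 4.3 1.1
  endloop
 endfacet
 facet normal -0.185 0.945 -0.269
  outer loop
   vertex 2.5 5.0 2.8
   vertex 1.4 4.3 1.1
   vertex 0.1 5.3 5.5
  endloop
 endfacet
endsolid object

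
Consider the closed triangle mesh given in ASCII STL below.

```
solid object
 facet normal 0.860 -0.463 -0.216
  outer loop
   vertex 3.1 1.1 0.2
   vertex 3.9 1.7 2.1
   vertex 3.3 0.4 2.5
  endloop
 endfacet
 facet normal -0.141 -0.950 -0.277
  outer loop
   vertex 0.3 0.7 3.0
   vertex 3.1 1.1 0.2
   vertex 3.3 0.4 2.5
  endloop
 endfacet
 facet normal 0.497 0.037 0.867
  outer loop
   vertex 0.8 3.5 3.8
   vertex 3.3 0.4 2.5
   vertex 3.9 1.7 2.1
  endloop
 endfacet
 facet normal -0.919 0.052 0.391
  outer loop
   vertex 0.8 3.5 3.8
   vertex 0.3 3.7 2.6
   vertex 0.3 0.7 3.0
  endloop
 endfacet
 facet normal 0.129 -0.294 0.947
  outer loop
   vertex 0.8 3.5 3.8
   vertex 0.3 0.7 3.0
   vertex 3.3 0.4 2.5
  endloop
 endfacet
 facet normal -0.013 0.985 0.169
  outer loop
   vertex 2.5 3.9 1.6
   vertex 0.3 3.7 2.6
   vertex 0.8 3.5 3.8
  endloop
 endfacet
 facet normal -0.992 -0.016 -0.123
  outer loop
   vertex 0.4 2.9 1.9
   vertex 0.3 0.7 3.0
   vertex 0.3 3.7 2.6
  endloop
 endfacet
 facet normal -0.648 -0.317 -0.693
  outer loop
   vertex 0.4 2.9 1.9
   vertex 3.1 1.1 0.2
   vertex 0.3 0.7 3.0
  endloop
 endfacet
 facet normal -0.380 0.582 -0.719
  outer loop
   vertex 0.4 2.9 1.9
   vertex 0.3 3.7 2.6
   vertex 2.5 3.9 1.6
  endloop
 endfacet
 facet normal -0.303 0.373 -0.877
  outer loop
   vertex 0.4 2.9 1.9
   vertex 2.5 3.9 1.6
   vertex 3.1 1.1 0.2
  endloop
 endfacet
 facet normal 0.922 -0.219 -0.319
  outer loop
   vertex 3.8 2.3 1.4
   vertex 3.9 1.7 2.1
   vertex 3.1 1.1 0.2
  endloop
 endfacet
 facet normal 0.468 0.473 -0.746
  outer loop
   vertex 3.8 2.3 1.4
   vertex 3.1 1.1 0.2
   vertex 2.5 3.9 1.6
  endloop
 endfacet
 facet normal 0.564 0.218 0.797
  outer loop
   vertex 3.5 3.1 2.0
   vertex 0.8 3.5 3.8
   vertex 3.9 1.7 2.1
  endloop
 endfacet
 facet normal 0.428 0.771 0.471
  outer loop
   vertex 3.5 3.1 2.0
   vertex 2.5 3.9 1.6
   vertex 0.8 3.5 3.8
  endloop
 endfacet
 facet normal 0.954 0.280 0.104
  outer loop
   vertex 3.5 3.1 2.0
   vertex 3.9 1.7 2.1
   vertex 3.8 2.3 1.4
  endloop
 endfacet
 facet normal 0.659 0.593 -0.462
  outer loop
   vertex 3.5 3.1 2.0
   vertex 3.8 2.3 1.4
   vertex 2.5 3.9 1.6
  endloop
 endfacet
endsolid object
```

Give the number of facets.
16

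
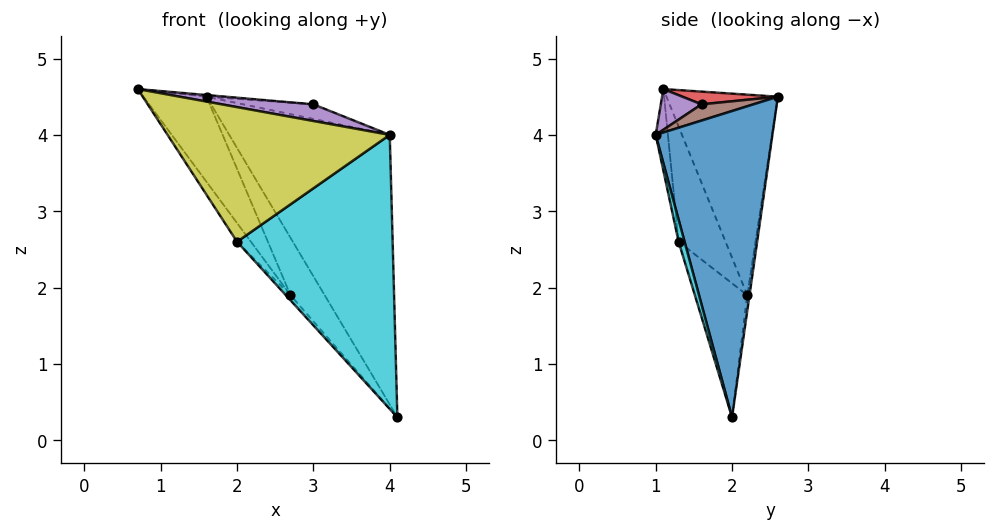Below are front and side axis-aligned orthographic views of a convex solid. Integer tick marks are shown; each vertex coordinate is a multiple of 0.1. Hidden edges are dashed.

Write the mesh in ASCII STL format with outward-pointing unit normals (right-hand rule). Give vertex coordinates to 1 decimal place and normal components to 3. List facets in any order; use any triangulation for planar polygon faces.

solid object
 facet normal 0.573 0.787 0.228
  outer loop
   vertex 4.0 1.0 4.0
   vertex 4.1 2.0 0.3
   vertex 1.6 2.6 4.5
  endloop
 endfacet
 facet normal -0.795 0.450 -0.406
  outer loop
   vertex 2.7 2.2 1.9
   vertex 0.7 1.1 4.6
   vertex 1.6 2.6 4.5
  endloop
 endfacet
 facet normal -0.063 0.982 -0.178
  outer loop
   vertex 2.7 2.2 1.9
   vertex 1.6 2.6 4.5
   vertex 4.1 2.0 0.3
  endloop
 endfacet
 facet normal 0.083 0.017 0.996
  outer loop
   vertex 3.0 1.6 4.4
   vertex 1.6 2.6 4.5
   vertex 0.7 1.1 4.6
  endloop
 endfacet
 facet normal 0.157 -0.353 0.922
  outer loop
   vertex 3.0 1.6 4.4
   vertex 0.7 1.1 4.6
   vertex 4.0 1.0 4.0
  endloop
 endfacet
 facet normal 0.572 0.774 0.269
  outer loop
   vertex 3.0 1.6 4.4
   vertex 4.0 1.0 4.0
   vertex 1.6 2.6 4.5
  endloop
 endfacet
 facet normal -0.824 0.243 -0.511
  outer loop
   vertex 2.0 1.3 2.6
   vertex 0.7 1.1 4.6
   vertex 2.7 2.2 1.9
  endloop
 endfacet
 facet normal -0.747 0.066 -0.662
  outer loop
   vertex 2.0 1.3 2.6
   vertex 2.7 2.2 1.9
   vertex 4.1 2.0 0.3
  endloop
 endfacet
 facet normal -0.054 -0.989 -0.134
  outer loop
   vertex 2.0 1.3 2.6
   vertex 4.0 1.0 4.0
   vertex 0.7 1.1 4.6
  endloop
 endfacet
 facet normal 0.037 -0.965 -0.260
  outer loop
   vertex 2.0 1.3 2.6
   vertex 4.1 2.0 0.3
   vertex 4.0 1.0 4.0
  endloop
 endfacet
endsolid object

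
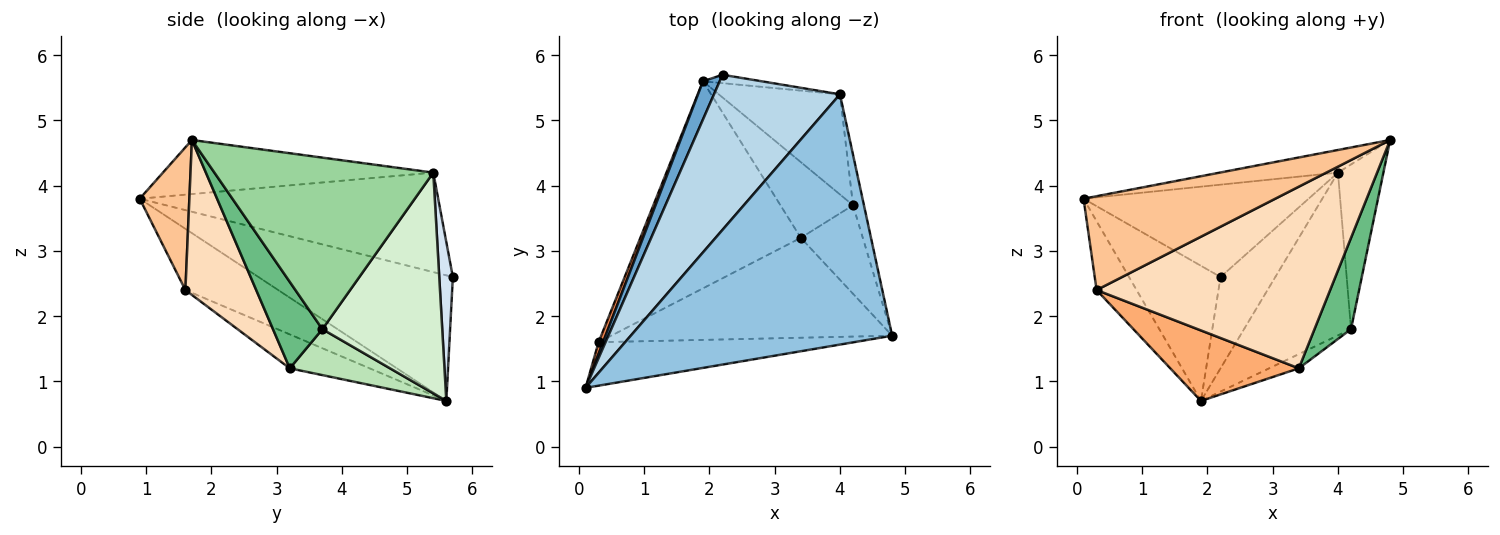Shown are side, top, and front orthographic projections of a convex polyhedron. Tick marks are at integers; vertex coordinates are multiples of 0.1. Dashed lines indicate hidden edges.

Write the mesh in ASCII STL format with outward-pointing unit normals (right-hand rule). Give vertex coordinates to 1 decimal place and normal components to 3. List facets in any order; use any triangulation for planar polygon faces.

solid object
 facet normal -0.898 0.423 0.120
  outer loop
   vertex 1.9 5.6 0.7
   vertex 0.1 0.9 3.8
   vertex 2.2 5.7 2.6
  endloop
 endfacet
 facet normal -0.202 0.088 0.975
  outer loop
   vertex 4.0 5.4 4.2
   vertex 0.1 0.9 3.8
   vertex 4.8 1.7 4.7
  endloop
 endfacet
 facet normal -0.561 0.423 0.711
  outer loop
   vertex 4.0 5.4 4.2
   vertex 2.2 5.7 2.6
   vertex 0.1 0.9 3.8
  endloop
 endfacet
 facet normal 0.240 0.967 -0.089
  outer loop
   vertex 4.0 5.4 4.2
   vertex 1.9 5.6 0.7
   vertex 2.2 5.7 2.6
  endloop
 endfacet
 facet normal -0.916 0.395 0.066
  outer loop
   vertex 0.3 1.6 2.4
   vertex 0.1 0.9 3.8
   vertex 1.9 5.6 0.7
  endloop
 endfacet
 facet normal -0.196 -0.316 -0.928
  outer loop
   vertex 0.3 1.6 2.4
   vertex 1.9 5.6 0.7
   vertex 3.4 3.2 1.2
  endloop
 endfacet
 facet normal 0.229 -0.883 -0.409
  outer loop
   vertex 0.3 1.6 2.4
   vertex 4.8 1.7 4.7
   vertex 0.1 0.9 3.8
  endloop
 endfacet
 facet normal 0.257 -0.847 -0.466
  outer loop
   vertex 0.3 1.6 2.4
   vertex 3.4 3.2 1.2
   vertex 4.8 1.7 4.7
  endloop
 endfacet
 facet normal 0.697 -0.515 -0.499
  outer loop
   vertex 4.2 3.7 1.8
   vertex 4.8 1.7 4.7
   vertex 3.4 3.2 1.2
  endloop
 endfacet
 facet normal 0.977 0.203 -0.062
  outer loop
   vertex 4.2 3.7 1.8
   vertex 4.0 5.4 4.2
   vertex 4.8 1.7 4.7
  endloop
 endfacet
 facet normal 0.528 0.156 -0.835
  outer loop
   vertex 4.2 3.7 1.8
   vertex 3.4 3.2 1.2
   vertex 1.9 5.6 0.7
  endloop
 endfacet
 facet normal 0.690 0.616 -0.379
  outer loop
   vertex 4.2 3.7 1.8
   vertex 1.9 5.6 0.7
   vertex 4.0 5.4 4.2
  endloop
 endfacet
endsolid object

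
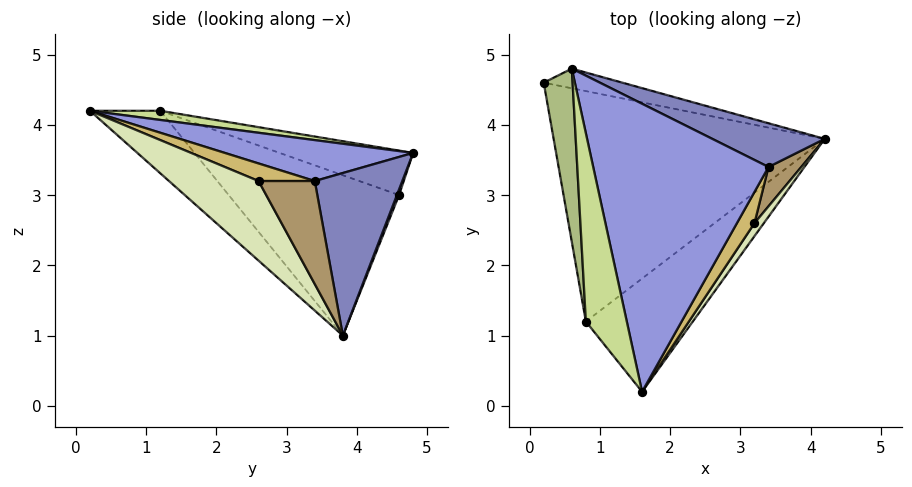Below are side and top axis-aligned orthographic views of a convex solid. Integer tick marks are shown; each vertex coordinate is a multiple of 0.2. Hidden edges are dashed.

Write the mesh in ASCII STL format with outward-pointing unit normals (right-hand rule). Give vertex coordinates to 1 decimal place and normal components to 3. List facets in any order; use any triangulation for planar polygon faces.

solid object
 facet normal 0.024 0.944 -0.330
  outer loop
   vertex 0.6 4.8 3.6
   vertex 4.2 3.8 1.0
   vertex 0.2 4.6 3.0
  endloop
 endfacet
 facet normal 0.460 0.829 0.318
  outer loop
   vertex 3.4 3.4 3.2
   vertex 4.2 3.8 1.0
   vertex 0.6 4.8 3.6
  endloop
 endfacet
 facet normal 0.224 0.174 0.959
  outer loop
   vertex 3.4 3.4 3.2
   vertex 0.6 4.8 3.6
   vertex 1.6 0.2 4.2
  endloop
 endfacet
 facet normal -0.474 -0.366 -0.801
  outer loop
   vertex 0.8 1.2 4.2
   vertex 0.2 4.6 3.0
   vertex 4.2 3.8 1.0
  endloop
 endfacet
 facet normal -0.468 -0.374 -0.801
  outer loop
   vertex 0.8 1.2 4.2
   vertex 4.2 3.8 1.0
   vertex 1.6 0.2 4.2
  endloop
 endfacet
 facet normal -0.838 0.044 0.544
  outer loop
   vertex 0.8 1.2 4.2
   vertex 0.6 4.8 3.6
   vertex 0.2 4.6 3.0
  endloop
 endfacet
 facet normal 0.215 0.172 0.961
  outer loop
   vertex 0.8 1.2 4.2
   vertex 1.6 0.2 4.2
   vertex 0.6 4.8 3.6
  endloop
 endfacet
 facet normal 0.847 -0.523 0.100
  outer loop
   vertex 3.2 2.6 3.2
   vertex 1.6 0.2 4.2
   vertex 4.2 3.8 1.0
  endloop
 endfacet
 facet normal 0.927 -0.232 0.295
  outer loop
   vertex 3.2 2.6 3.2
   vertex 4.2 3.8 1.0
   vertex 3.4 3.4 3.2
  endloop
 endfacet
 facet normal 0.696 -0.174 0.696
  outer loop
   vertex 3.2 2.6 3.2
   vertex 3.4 3.4 3.2
   vertex 1.6 0.2 4.2
  endloop
 endfacet
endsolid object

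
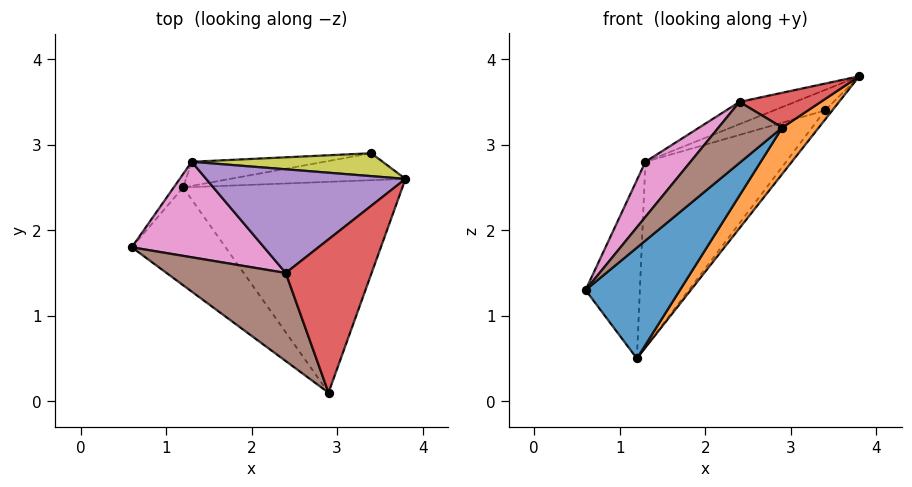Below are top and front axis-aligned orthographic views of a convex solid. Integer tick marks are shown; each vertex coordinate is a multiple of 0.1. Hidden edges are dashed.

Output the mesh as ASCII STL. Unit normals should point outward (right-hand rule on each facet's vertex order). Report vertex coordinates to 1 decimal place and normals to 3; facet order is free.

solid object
 facet normal -0.008 -0.750 -0.662
  outer loop
   vertex 1.2 2.5 0.5
   vertex 2.9 0.1 3.2
   vertex 0.6 1.8 1.3
  endloop
 endfacet
 facet normal 0.780 -0.134 -0.611
  outer loop
   vertex 1.2 2.5 0.5
   vertex 3.8 2.6 3.8
   vertex 2.9 0.1 3.2
  endloop
 endfacet
 facet normal -0.784 0.619 -0.047
  outer loop
   vertex 1.3 2.8 2.8
   vertex 1.2 2.5 0.5
   vertex 0.6 1.8 1.3
  endloop
 endfacet
 facet normal -0.035 -0.221 0.975
  outer loop
   vertex 2.4 1.5 3.5
   vertex 2.9 0.1 3.2
   vertex 3.8 2.6 3.8
  endloop
 endfacet
 facet normal -0.351 0.196 0.916
  outer loop
   vertex 2.4 1.5 3.5
   vertex 3.8 2.6 3.8
   vertex 1.3 2.8 2.8
  endloop
 endfacet
 facet normal -0.740 -0.383 0.553
  outer loop
   vertex 2.4 1.5 3.5
   vertex 0.6 1.8 1.3
   vertex 2.9 0.1 3.2
  endloop
 endfacet
 facet normal -0.752 -0.329 0.571
  outer loop
   vertex 2.4 1.5 3.5
   vertex 1.3 2.8 2.8
   vertex 0.6 1.8 1.3
  endloop
 endfacet
 facet normal 0.765 0.208 -0.609
  outer loop
   vertex 3.4 2.9 3.4
   vertex 3.8 2.6 3.8
   vertex 1.2 2.5 0.5
  endloop
 endfacet
 facet normal -0.238 0.648 0.724
  outer loop
   vertex 3.4 2.9 3.4
   vertex 1.3 2.8 2.8
   vertex 3.8 2.6 3.8
  endloop
 endfacet
 facet normal -0.010 0.992 -0.129
  outer loop
   vertex 3.4 2.9 3.4
   vertex 1.2 2.5 0.5
   vertex 1.3 2.8 2.8
  endloop
 endfacet
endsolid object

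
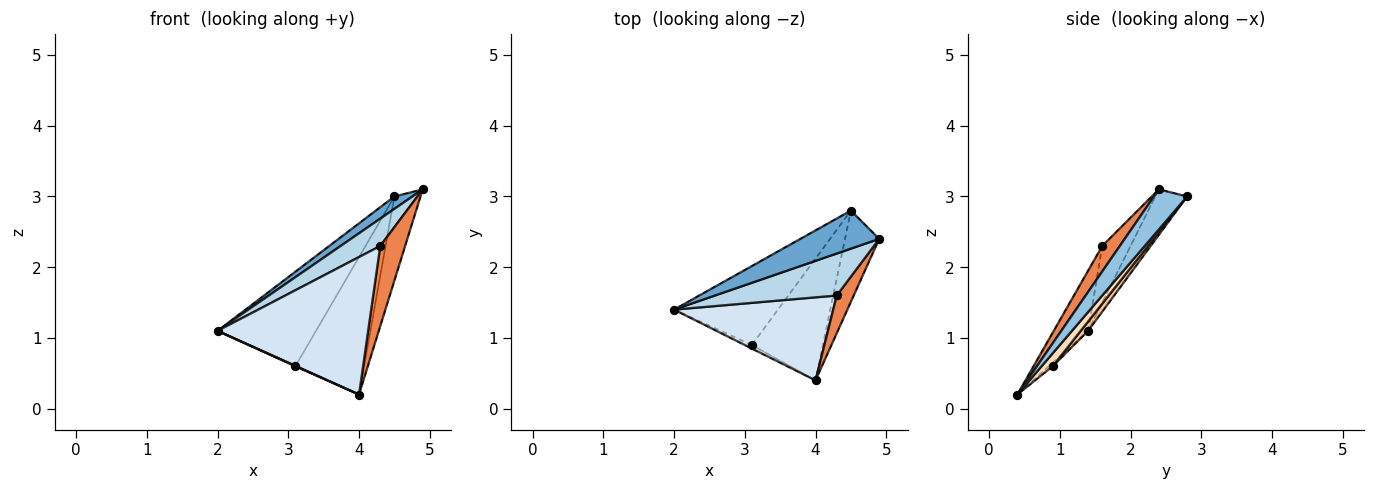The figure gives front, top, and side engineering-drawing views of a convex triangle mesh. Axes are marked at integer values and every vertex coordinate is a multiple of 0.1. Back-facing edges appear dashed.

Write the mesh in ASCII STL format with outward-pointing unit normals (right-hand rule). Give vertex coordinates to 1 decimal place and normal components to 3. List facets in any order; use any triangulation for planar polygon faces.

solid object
 facet normal -0.481 -0.272 0.833
  outer loop
   vertex 4.5 2.8 3.0
   vertex 2.0 1.4 1.1
   vertex 4.9 2.4 3.1
  endloop
 endfacet
 facet normal 0.653 0.514 -0.557
  outer loop
   vertex 4.5 2.8 3.0
   vertex 4.9 2.4 3.1
   vertex 4.0 0.4 0.2
  endloop
 endfacet
 facet normal -0.363 -0.508 0.781
  outer loop
   vertex 4.3 1.6 2.3
   vertex 4.9 2.4 3.1
   vertex 2.0 1.4 1.1
  endloop
 endfacet
 facet normal -0.192 -0.840 0.507
  outer loop
   vertex 4.3 1.6 2.3
   vertex 2.0 1.4 1.1
   vertex 4.0 0.4 0.2
  endloop
 endfacet
 facet normal 0.538 -0.763 0.359
  outer loop
   vertex 4.3 1.6 2.3
   vertex 4.0 0.4 0.2
   vertex 4.9 2.4 3.1
  endloop
 endfacet
 facet normal -0.445 -0.089 -0.891
  outer loop
   vertex 3.1 0.9 0.6
   vertex 4.0 0.4 0.2
   vertex 2.0 1.4 1.1
  endloop
 endfacet
 facet normal 0.057 0.766 -0.640
  outer loop
   vertex 3.1 0.9 0.6
   vertex 2.0 1.4 1.1
   vertex 4.5 2.8 3.0
  endloop
 endfacet
 facet normal 0.120 0.743 -0.658
  outer loop
   vertex 3.1 0.9 0.6
   vertex 4.5 2.8 3.0
   vertex 4.0 0.4 0.2
  endloop
 endfacet
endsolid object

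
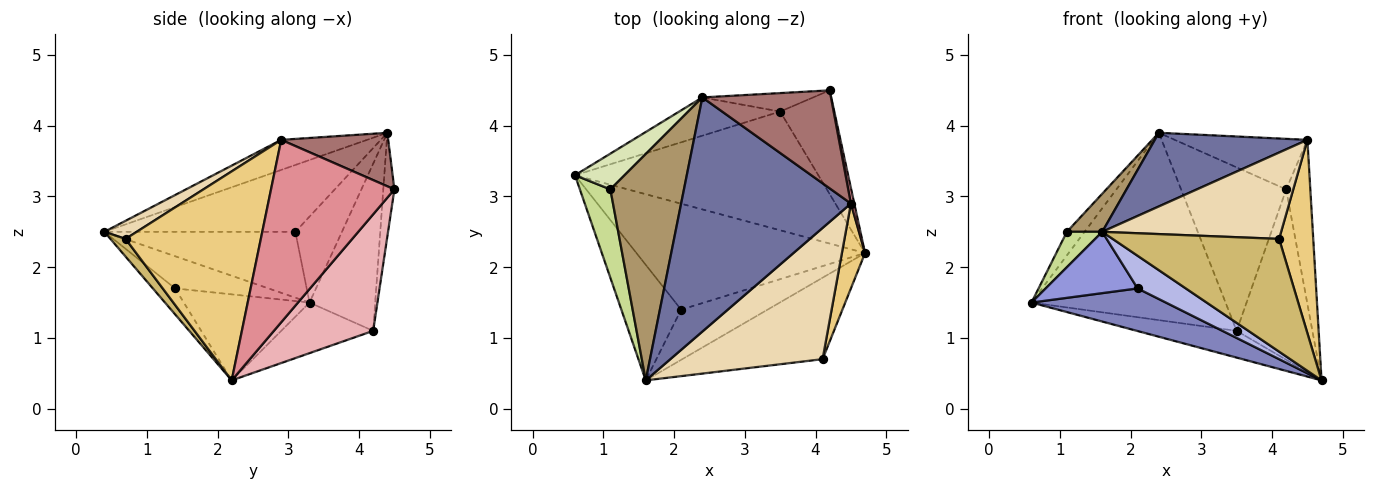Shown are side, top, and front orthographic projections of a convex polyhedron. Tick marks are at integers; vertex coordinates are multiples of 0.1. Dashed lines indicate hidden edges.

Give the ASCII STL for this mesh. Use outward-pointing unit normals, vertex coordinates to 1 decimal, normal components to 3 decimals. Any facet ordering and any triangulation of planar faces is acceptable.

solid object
 facet normal -0.167 -0.296 0.941
  outer loop
   vertex 4.5 2.9 3.8
   vertex 2.4 4.4 3.9
   vertex 1.6 0.4 2.5
  endloop
 endfacet
 facet normal -0.330 -0.352 -0.876
  outer loop
   vertex 2.1 1.4 1.7
   vertex 0.6 3.3 1.5
   vertex 4.7 2.2 0.4
  endloop
 endfacet
 facet normal -0.430 -0.423 -0.798
  outer loop
   vertex 2.1 1.4 1.7
   vertex 1.6 0.4 2.5
   vertex 0.6 3.3 1.5
  endloop
 endfacet
 facet normal -0.244 -0.529 -0.813
  outer loop
   vertex 2.1 1.4 1.7
   vertex 4.7 2.2 0.4
   vertex 1.6 0.4 2.5
  endloop
 endfacet
 facet normal -0.199 0.215 -0.956
  outer loop
   vertex 3.5 4.2 1.1
   vertex 4.7 2.2 0.4
   vertex 0.6 3.3 1.5
  endloop
 endfacet
 facet normal -0.315 0.930 -0.190
  outer loop
   vertex 3.5 4.2 1.1
   vertex 0.6 3.3 1.5
   vertex 2.4 4.4 3.9
  endloop
 endfacet
 facet normal -0.895 -0.166 0.414
  outer loop
   vertex 1.1 3.1 2.5
   vertex 0.6 3.3 1.5
   vertex 1.6 0.4 2.5
  endloop
 endfacet
 facet normal -0.823 0.313 0.474
  outer loop
   vertex 1.1 3.1 2.5
   vertex 2.4 4.4 3.9
   vertex 0.6 3.3 1.5
  endloop
 endfacet
 facet normal -0.667 -0.124 0.734
  outer loop
   vertex 1.1 3.1 2.5
   vertex 1.6 0.4 2.5
   vertex 2.4 4.4 3.9
  endloop
 endfacet
 facet normal 0.074 -0.808 -0.584
  outer loop
   vertex 4.1 0.7 2.4
   vertex 1.6 0.4 2.5
   vertex 4.7 2.2 0.4
  endloop
 endfacet
 facet normal 0.964 -0.243 0.107
  outer loop
   vertex 4.1 0.7 2.4
   vertex 4.7 2.2 0.4
   vertex 4.5 2.9 3.8
  endloop
 endfacet
 facet normal 0.099 -0.547 0.831
  outer loop
   vertex 4.1 0.7 2.4
   vertex 4.5 2.9 3.8
   vertex 1.6 0.4 2.5
  endloop
 endfacet
 facet normal 0.347 0.430 0.834
  outer loop
   vertex 4.2 4.5 3.1
   vertex 2.4 4.4 3.9
   vertex 4.5 2.9 3.8
  endloop
 endfacet
 facet normal -0.105 0.988 -0.112
  outer loop
   vertex 4.2 4.5 3.1
   vertex 3.5 4.2 1.1
   vertex 2.4 4.4 3.9
  endloop
 endfacet
 facet normal 0.981 0.192 0.018
  outer loop
   vertex 4.2 4.5 3.1
   vertex 4.5 2.9 3.8
   vertex 4.7 2.2 0.4
  endloop
 endfacet
 facet normal 0.746 0.569 -0.346
  outer loop
   vertex 4.2 4.5 3.1
   vertex 4.7 2.2 0.4
   vertex 3.5 4.2 1.1
  endloop
 endfacet
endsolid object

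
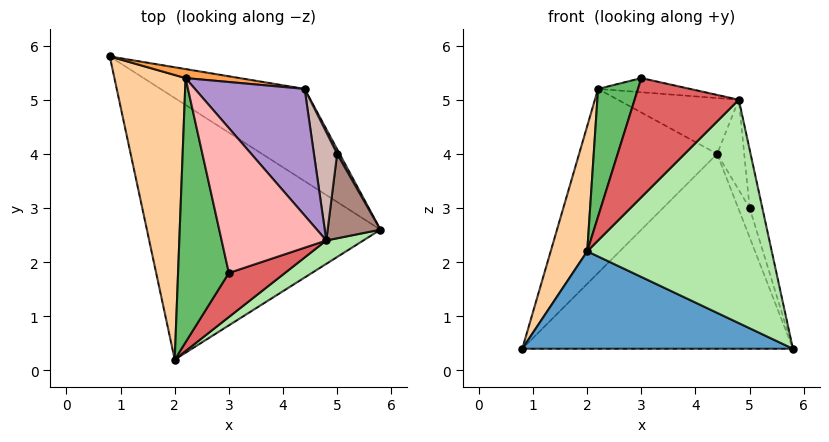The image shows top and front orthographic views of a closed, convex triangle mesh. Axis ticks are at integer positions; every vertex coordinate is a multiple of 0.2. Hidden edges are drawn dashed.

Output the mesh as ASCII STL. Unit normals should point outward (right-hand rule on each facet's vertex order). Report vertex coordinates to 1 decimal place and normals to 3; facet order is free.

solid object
 facet normal -0.218 -0.341 -0.915
  outer loop
   vertex 2.0 0.2 2.2
   vertex 0.8 5.8 0.4
   vertex 5.8 2.6 0.4
  endloop
 endfacet
 facet normal 0.501 0.782 -0.370
  outer loop
   vertex 4.4 5.2 4.0
   vertex 5.8 2.6 0.4
   vertex 0.8 5.8 0.4
  endloop
 endfacet
 facet normal 0.117 0.992 0.049
  outer loop
   vertex 2.2 5.4 5.2
   vertex 4.4 5.2 4.0
   vertex 0.8 5.8 0.4
  endloop
 endfacet
 facet normal -0.956 -0.118 0.269
  outer loop
   vertex 2.2 5.4 5.2
   vertex 0.8 5.8 0.4
   vertex 2.0 0.2 2.2
  endloop
 endfacet
 facet normal -0.909 -0.181 0.375
  outer loop
   vertex 2.2 5.4 5.2
   vertex 2.0 0.2 2.2
   vertex 3.0 1.8 5.4
  endloop
 endfacet
 facet normal 0.561 -0.823 0.086
  outer loop
   vertex 4.8 2.4 5.0
   vertex 2.0 0.2 2.2
   vertex 5.8 2.6 0.4
  endloop
 endfacet
 facet normal 0.363 -0.874 0.323
  outer loop
   vertex 4.8 2.4 5.0
   vertex 3.0 1.8 5.4
   vertex 2.0 0.2 2.2
  endloop
 endfacet
 facet normal 0.185 0.096 0.978
  outer loop
   vertex 4.8 2.4 5.0
   vertex 2.2 5.4 5.2
   vertex 3.0 1.8 5.4
  endloop
 endfacet
 facet normal 0.472 0.356 0.807
  outer loop
   vertex 4.8 2.4 5.0
   vertex 4.4 5.2 4.0
   vertex 2.2 5.4 5.2
  endloop
 endfacet
 facet normal 0.913 0.403 0.064
  outer loop
   vertex 5.0 4.0 3.0
   vertex 5.8 2.6 0.4
   vertex 4.4 5.2 4.0
  endloop
 endfacet
 facet normal 0.965 0.150 0.216
  outer loop
   vertex 5.0 4.0 3.0
   vertex 4.8 2.4 5.0
   vertex 5.8 2.6 0.4
  endloop
 endfacet
 facet normal 0.931 0.233 0.279
  outer loop
   vertex 5.0 4.0 3.0
   vertex 4.4 5.2 4.0
   vertex 4.8 2.4 5.0
  endloop
 endfacet
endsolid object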